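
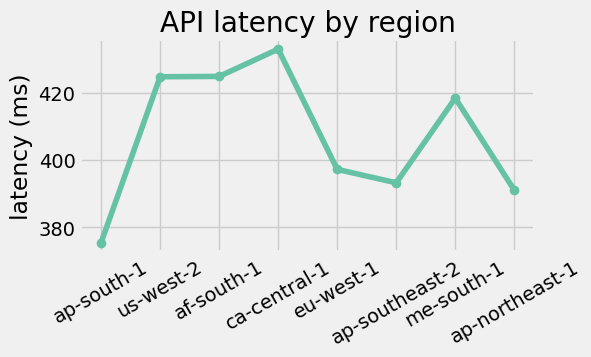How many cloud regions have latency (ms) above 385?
Above 385: us-west-2, af-south-1, ca-central-1, eu-west-1, ap-southeast-2, me-south-1, ap-northeast-1.

7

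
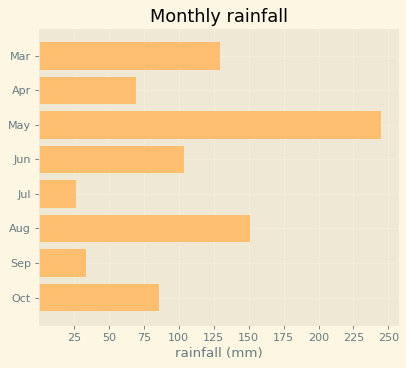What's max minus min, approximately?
Max May ≈ 250, min Jul ≈ 25; range ≈ 225.

≈ 225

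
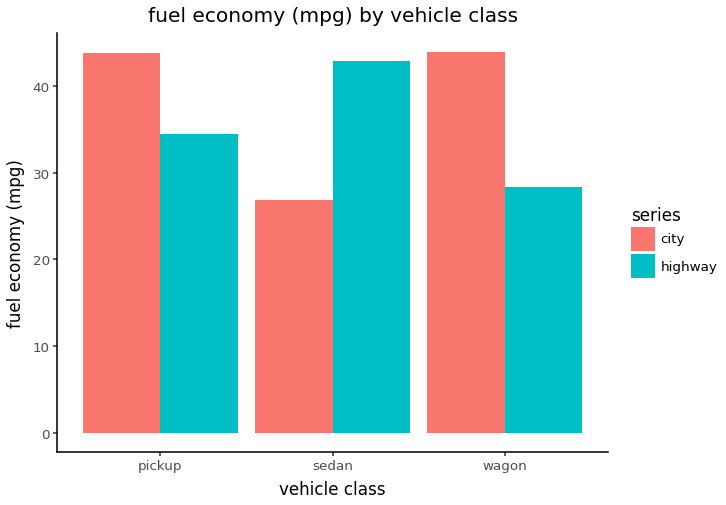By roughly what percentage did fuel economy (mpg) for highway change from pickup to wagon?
≈ -14.3%

pickup ≈ 35, wagon ≈ 30; (30 − 35) / 35 ≈ -14.3%.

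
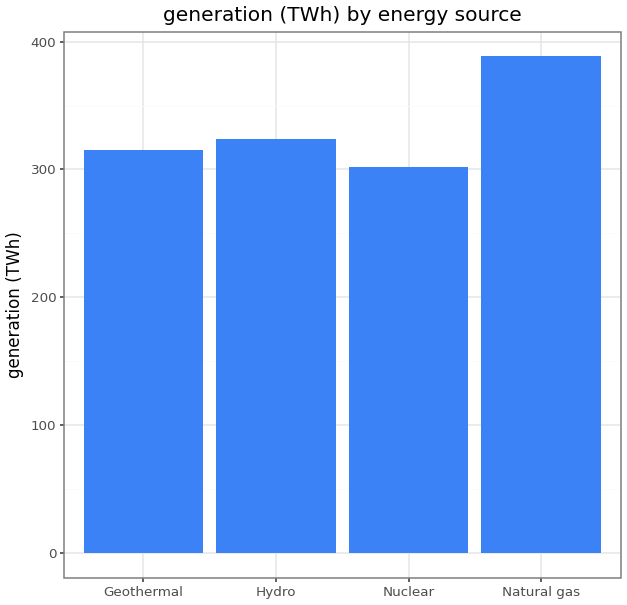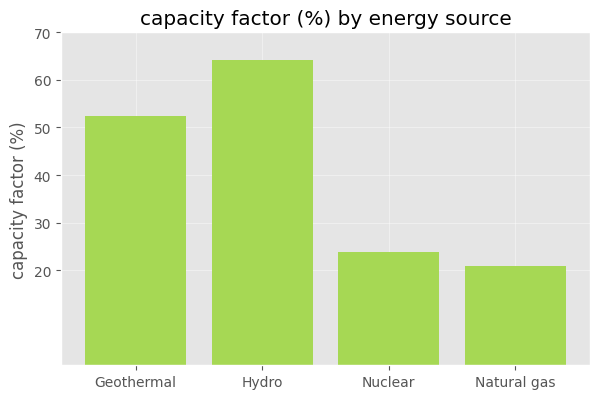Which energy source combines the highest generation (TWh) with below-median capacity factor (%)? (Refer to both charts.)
Chart 2 median capacity factor (%) ≈ 40; below-median energy sources: Nuclear, Natural gas. Among those, Natural gas has the highest generation (TWh) (≈ 400).

Natural gas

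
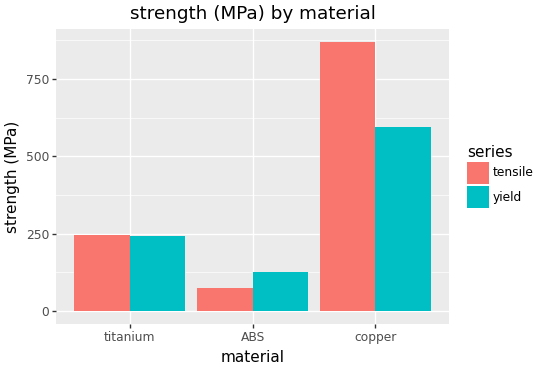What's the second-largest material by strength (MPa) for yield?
Top 3 for yield: copper ≈ 600, titanium ≈ 200, ABS ≈ 100.

titanium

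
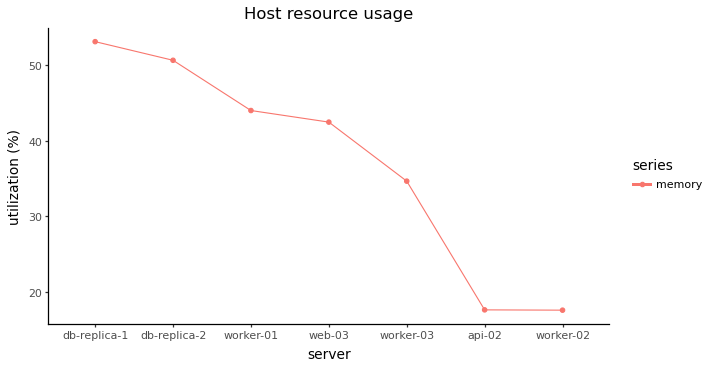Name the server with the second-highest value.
Top 3: db-replica-1 ≈ 55, db-replica-2 ≈ 50, worker-01 ≈ 45.

db-replica-2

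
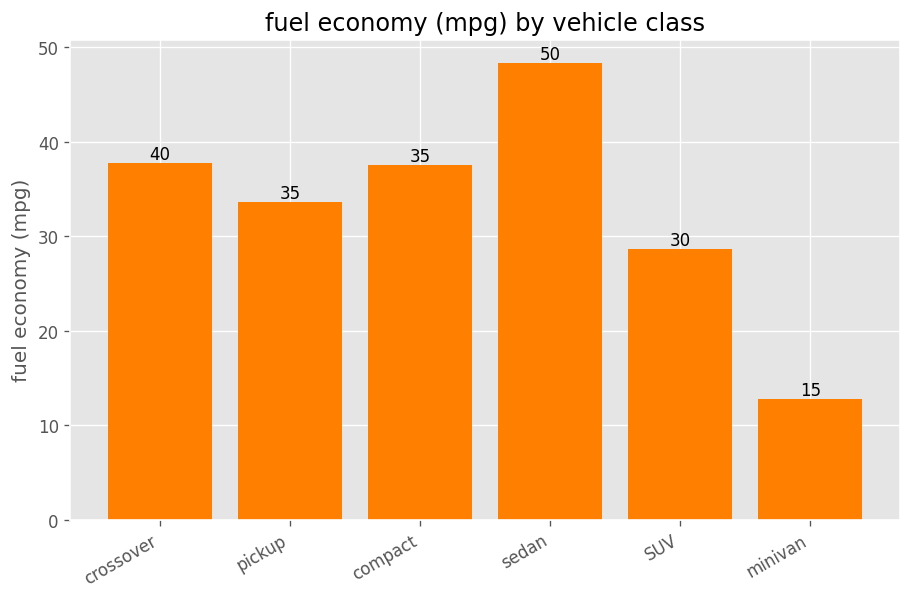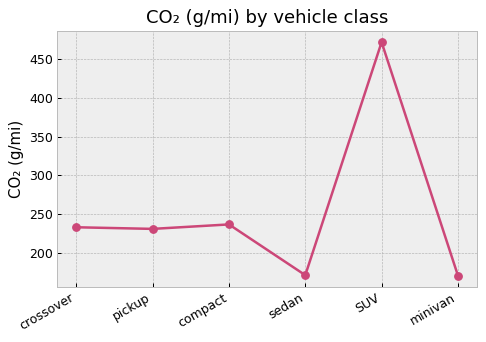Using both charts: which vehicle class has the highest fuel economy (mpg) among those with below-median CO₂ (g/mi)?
Chart 2 median CO₂ (g/mi) ≈ 250; below-median vehicle classes: pickup, sedan, minivan. Among those, sedan has the highest fuel economy (mpg) (≈ 50).

sedan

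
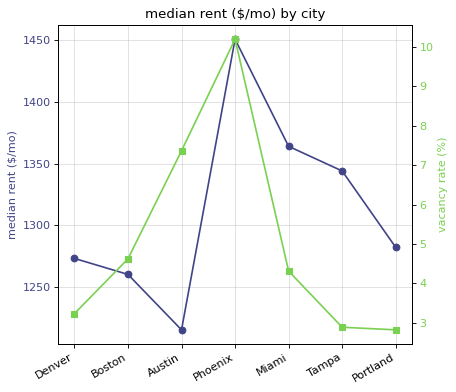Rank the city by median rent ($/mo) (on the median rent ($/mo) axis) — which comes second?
Miami

Top 3 (on the median rent ($/mo) axis): Phoenix ≈ 1460, Miami ≈ 1360, Tampa ≈ 1340.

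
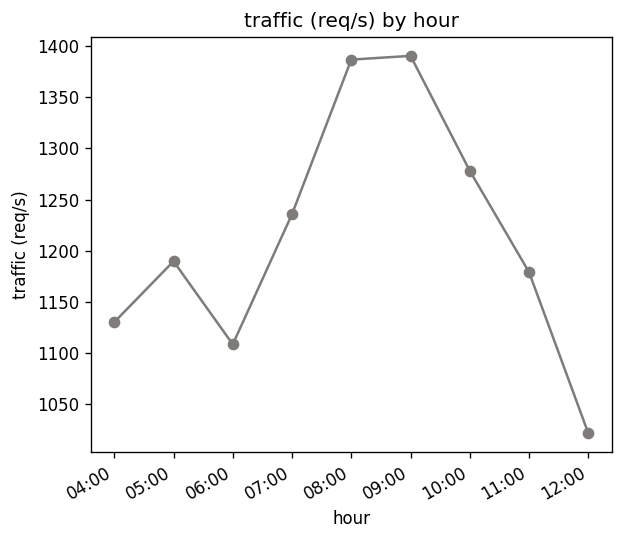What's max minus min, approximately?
≈ 400

Max 09:00 ≈ 1400, min 12:00 ≈ 1000; range ≈ 400.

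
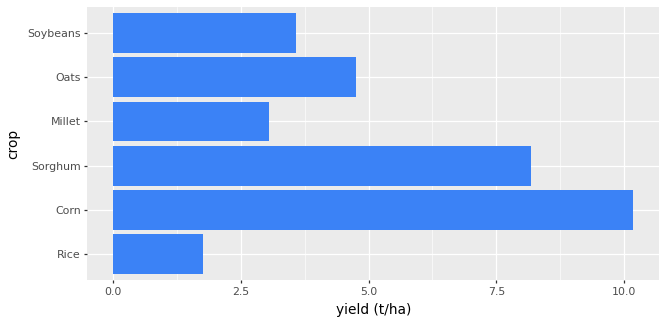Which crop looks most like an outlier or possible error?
Corn ≈ 10; the rest sit between ≈ 2 and ≈ 8.

Corn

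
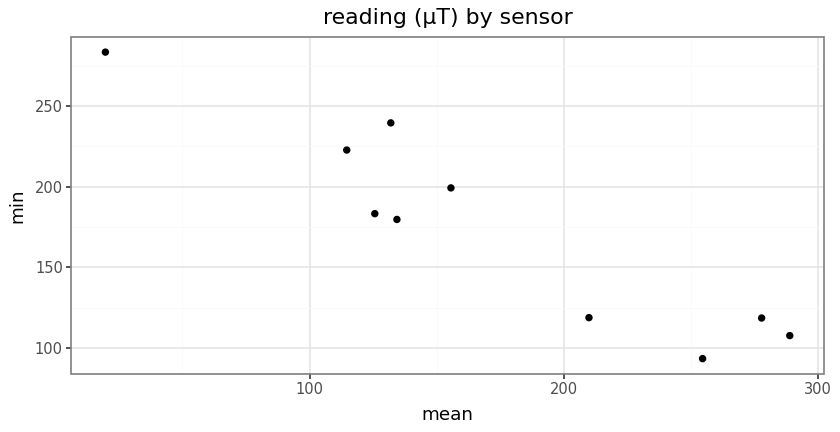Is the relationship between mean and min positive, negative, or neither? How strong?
Points are negatively correlated; strong (|r| ≈ 0.9).

negative, strong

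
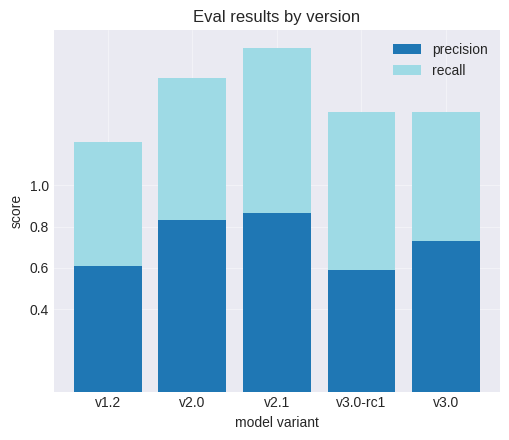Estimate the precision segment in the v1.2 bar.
precision top ≈ 0.6, bottom ≈ 0.0; segment ≈ 0.6.

≈ 0.6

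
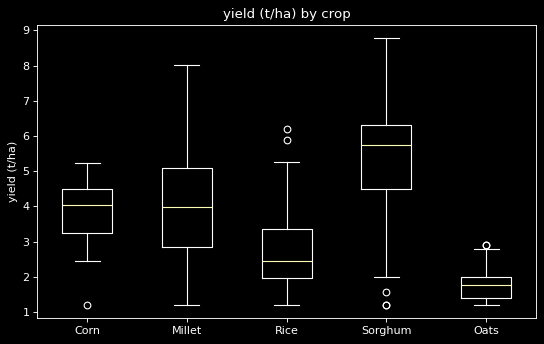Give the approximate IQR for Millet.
≈ 2.0

Q3 ≈ 5.0, Q1 ≈ 3.0; IQR ≈ 2.0.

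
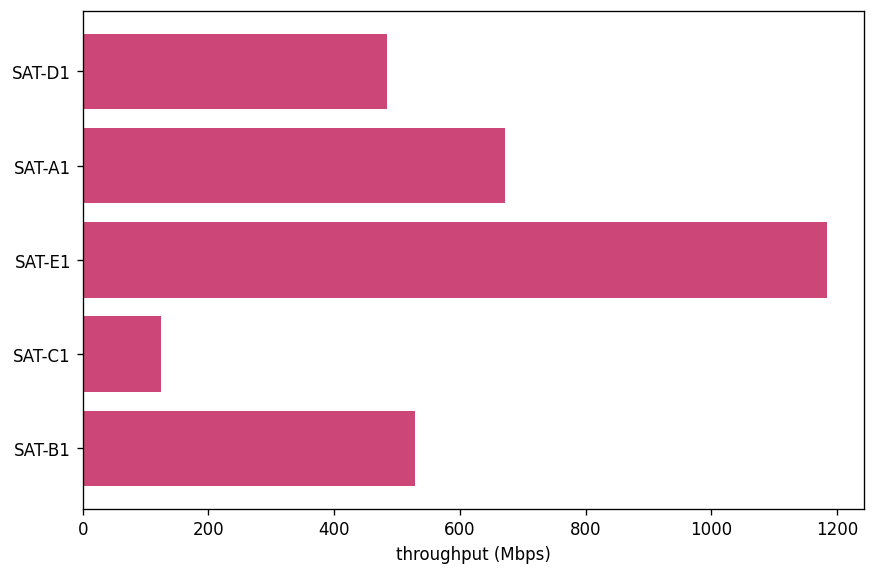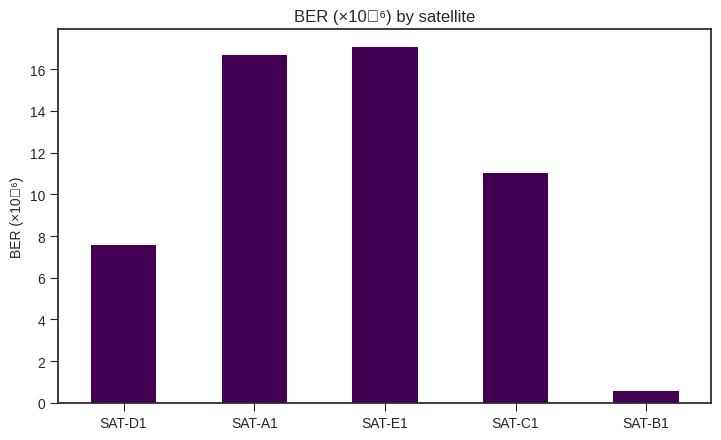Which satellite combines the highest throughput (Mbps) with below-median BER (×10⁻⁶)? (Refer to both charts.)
Chart 2 median BER (×10⁻⁶) ≈ 12; below-median satellites: SAT-D1, SAT-B1. Among those, SAT-B1 has the highest throughput (Mbps) (≈ 600).

SAT-B1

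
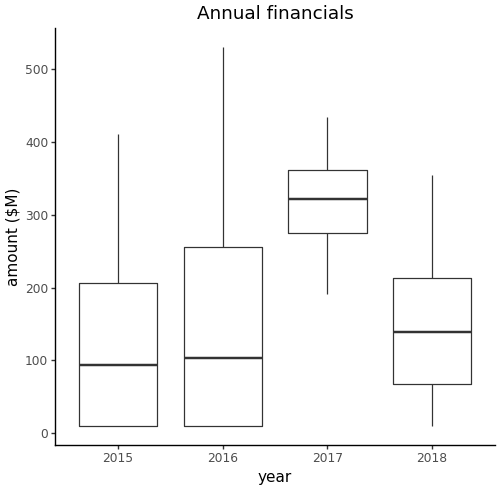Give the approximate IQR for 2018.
≈ 160

Q3 ≈ 220, Q1 ≈ 60; IQR ≈ 160.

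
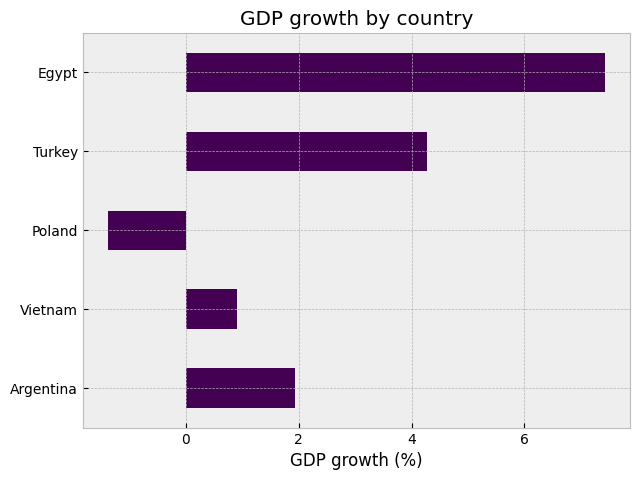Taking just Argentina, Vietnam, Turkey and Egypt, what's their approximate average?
≈ 4

(2 + 1 + 4 + 7) / 4 ≈ 4.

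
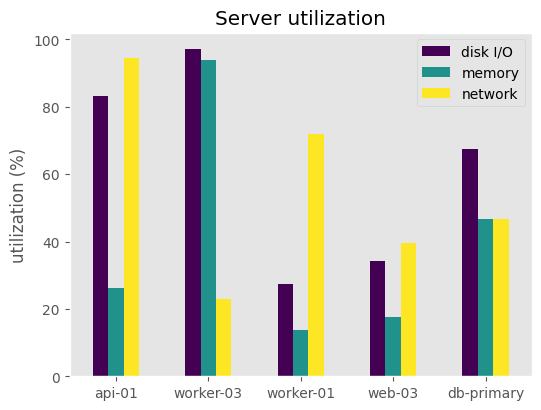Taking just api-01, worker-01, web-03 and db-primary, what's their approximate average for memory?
≈ 28

(30 + 10 + 20 + 50) / 4 ≈ 28.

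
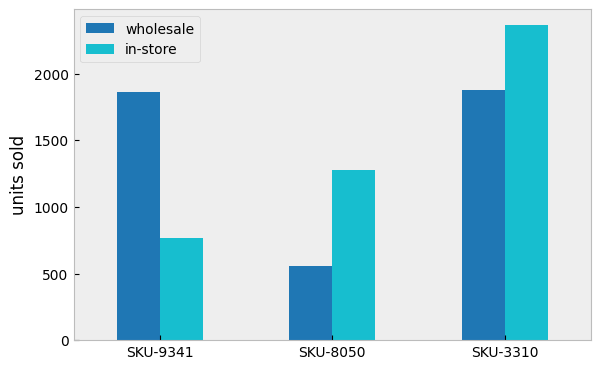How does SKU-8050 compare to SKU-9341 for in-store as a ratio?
SKU-8050 ≈ 1200, SKU-9341 ≈ 800; 1200/800 ≈ 1.5.

≈ 1.5×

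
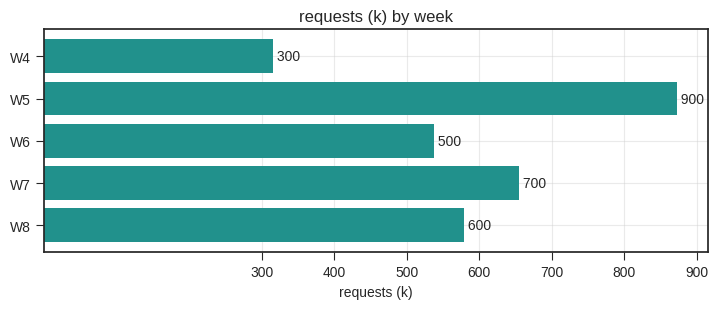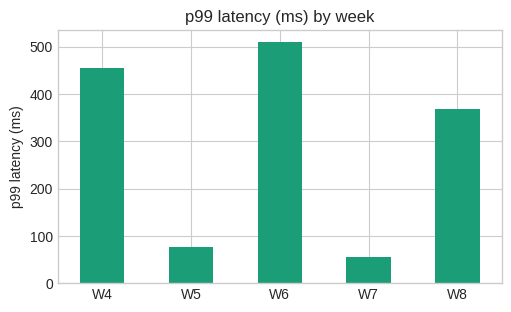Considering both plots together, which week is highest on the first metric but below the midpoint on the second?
W5

Chart 2 median p99 latency (ms) ≈ 350; below-median weeks: W5, W7. Among those, W5 has the highest requests (k) (≈ 900).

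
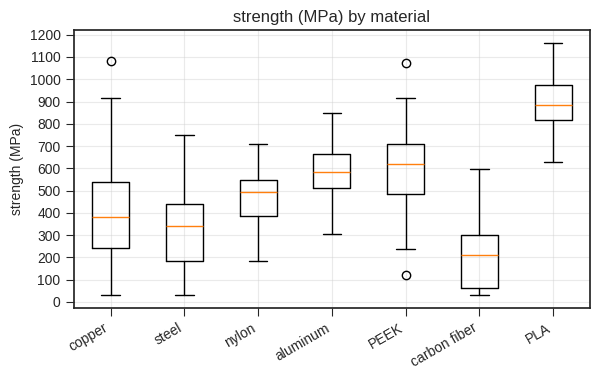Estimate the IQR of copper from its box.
Q3 ≈ 500, Q1 ≈ 200; IQR ≈ 300.

≈ 300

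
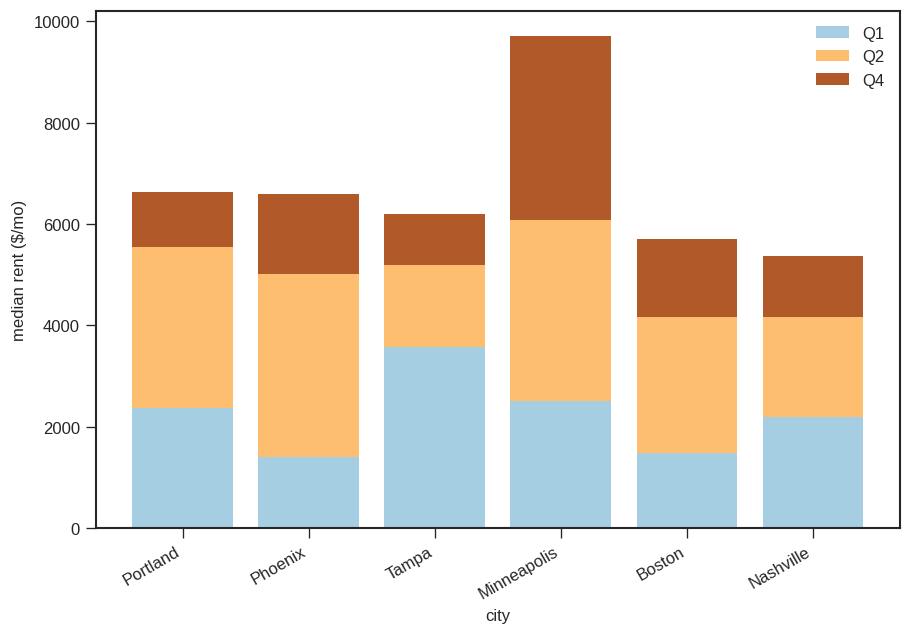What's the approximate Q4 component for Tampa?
Q4 top ≈ 6000, bottom ≈ 5000; segment ≈ 1000.

≈ 1000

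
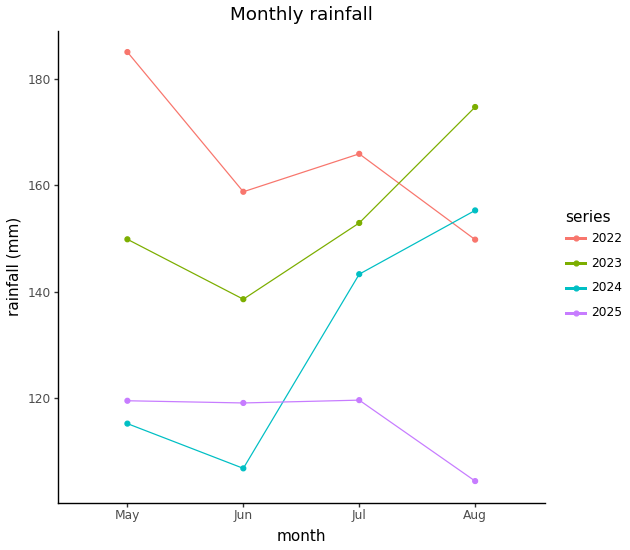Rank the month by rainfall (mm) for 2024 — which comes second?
Top 3 for 2024: Aug ≈ 160, Jul ≈ 140, May ≈ 120.

Jul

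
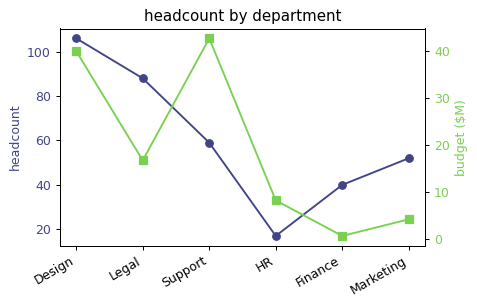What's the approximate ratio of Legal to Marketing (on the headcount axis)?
≈ 1.8×

Legal ≈ 90, Marketing ≈ 50; 90/50 ≈ 1.8.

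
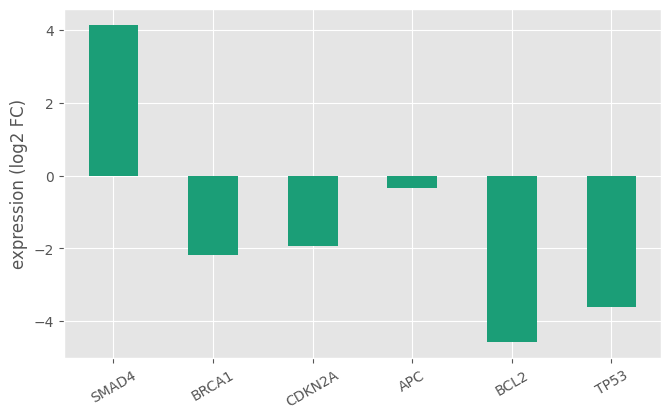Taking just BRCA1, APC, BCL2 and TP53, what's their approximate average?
(-2 + 0 + -5 + -4) / 4 ≈ -3.

≈ -3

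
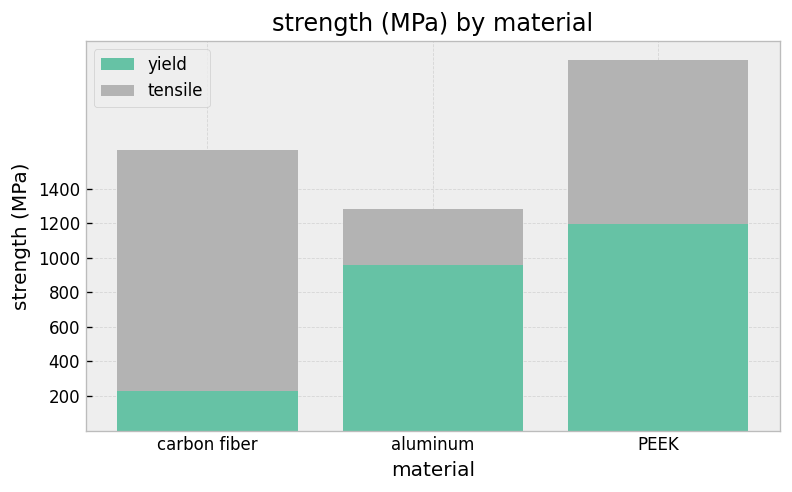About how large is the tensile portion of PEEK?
≈ 1000

tensile top ≈ 2200, bottom ≈ 1200; segment ≈ 1000.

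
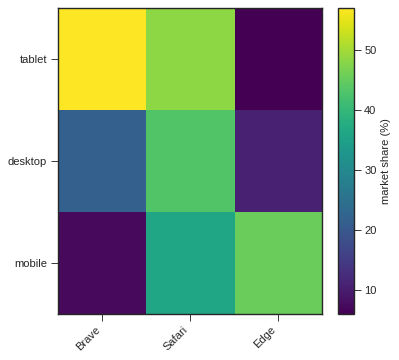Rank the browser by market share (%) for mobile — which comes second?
Top 3 for mobile: Edge ≈ 45, Safari ≈ 35, Brave ≈ 5.

Safari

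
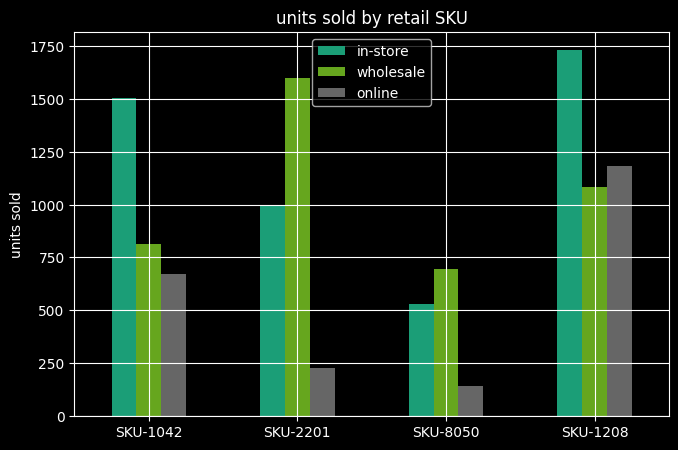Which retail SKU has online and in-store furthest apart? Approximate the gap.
SKU-1042, ≈ 1000

SKU-1042: online ≈ 600, in-store ≈ 1600 → gap ≈ 1000. Next-largest (SKU-2201) is only ≈ 800.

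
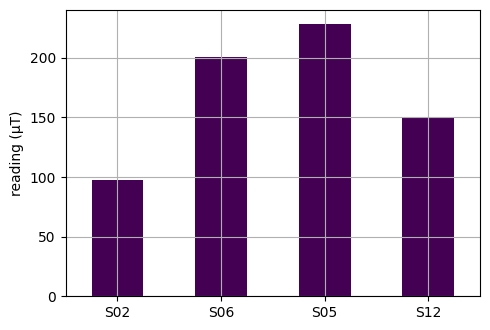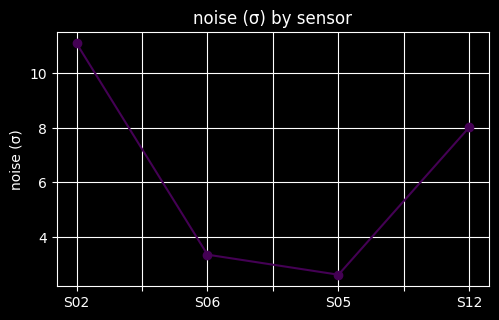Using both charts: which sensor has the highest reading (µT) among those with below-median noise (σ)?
S05

Chart 2 median noise (σ) ≈ 6; below-median sensors: S06, S05. Among those, S05 has the highest reading (µT) (≈ 225).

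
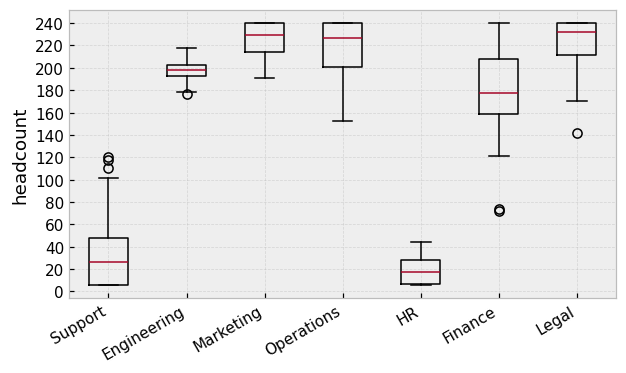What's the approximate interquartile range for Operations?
Q3 ≈ 240, Q1 ≈ 200; IQR ≈ 40.

≈ 40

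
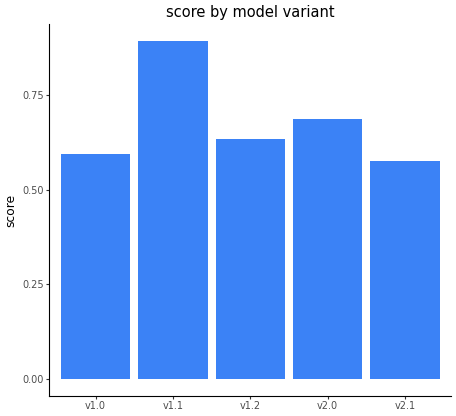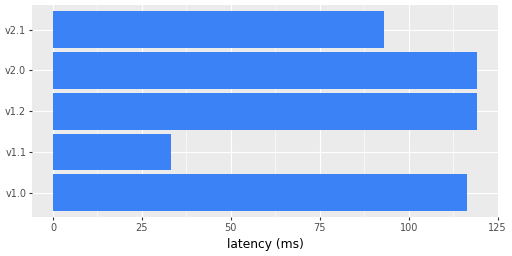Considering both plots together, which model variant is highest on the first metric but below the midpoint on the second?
v1.1

Chart 2 median latency (ms) ≈ 120; below-median model variants: v1.1, v2.1. Among those, v1.1 has the highest score (≈ 0.9).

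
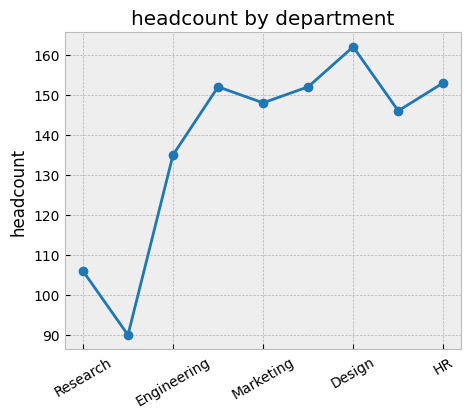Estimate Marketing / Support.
≈ 1.67×

Marketing ≈ 150, Support ≈ 90; 150/90 ≈ 1.67.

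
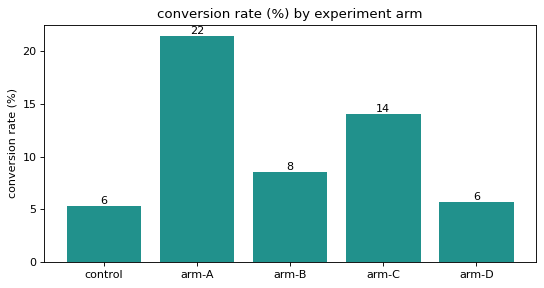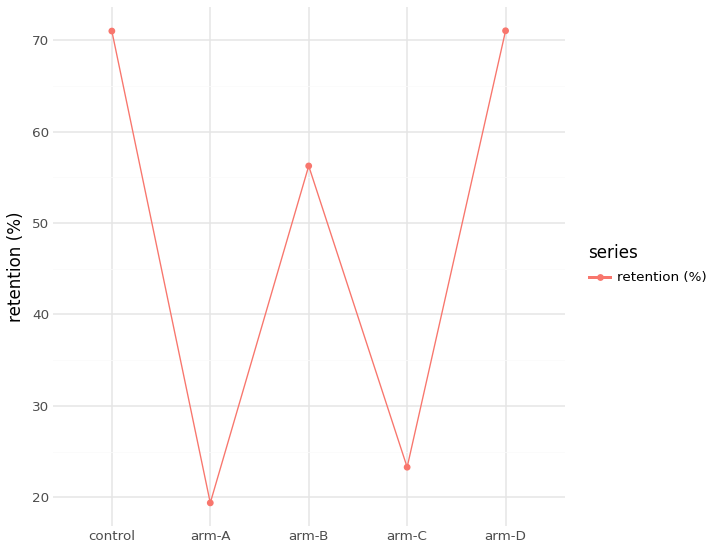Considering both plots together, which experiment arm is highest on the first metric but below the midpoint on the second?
Chart 2 median retention (%) ≈ 60; below-median experiment arms: arm-A, arm-C. Among those, arm-A has the highest conversion rate (%) (≈ 22).

arm-A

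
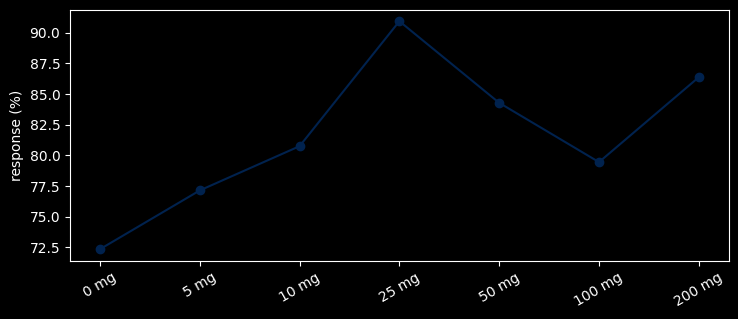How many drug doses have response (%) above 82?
3

Above 82: 25 mg, 50 mg, 200 mg.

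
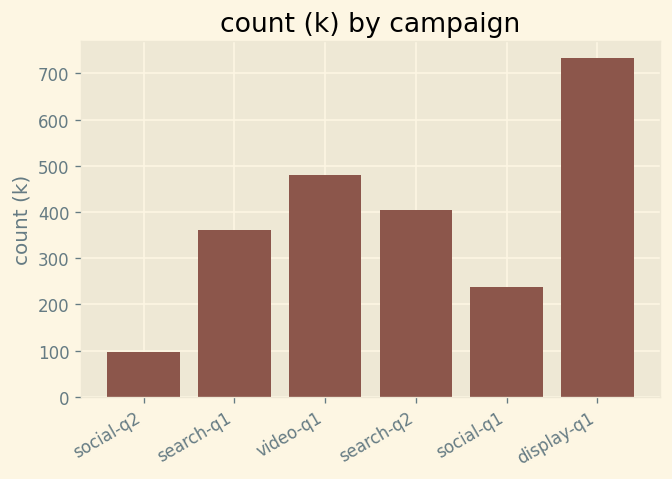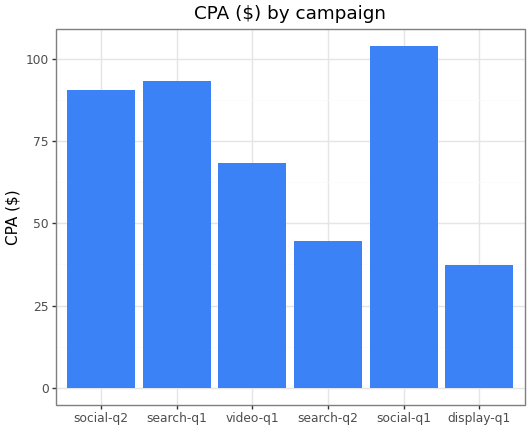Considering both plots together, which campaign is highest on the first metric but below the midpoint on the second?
display-q1

Chart 2 median CPA ($) ≈ 80; below-median campaigns: video-q1, search-q2, display-q1. Among those, display-q1 has the highest count (k) (≈ 700).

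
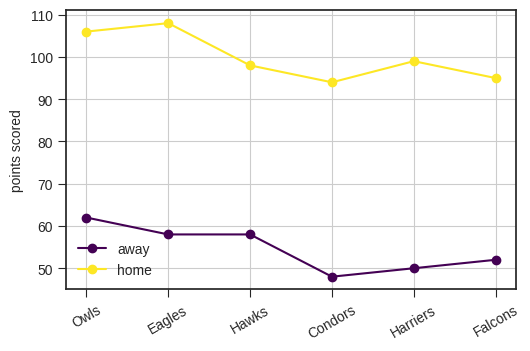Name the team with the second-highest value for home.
Owls

Top 3 for home: Eagles ≈ 110, Owls ≈ 105, Harriers ≈ 100.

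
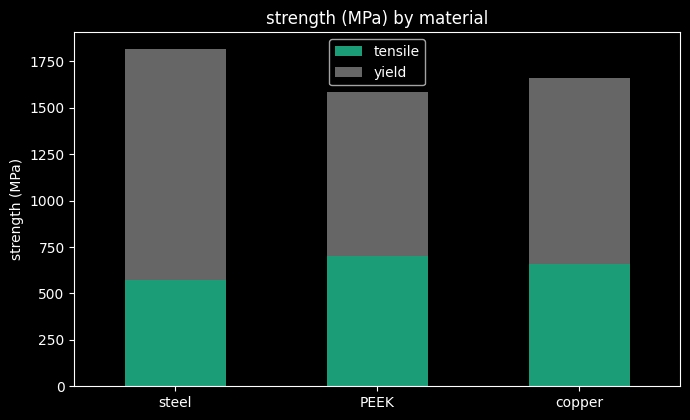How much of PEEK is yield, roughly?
yield top ≈ 1600, bottom ≈ 800; segment ≈ 800.

≈ 800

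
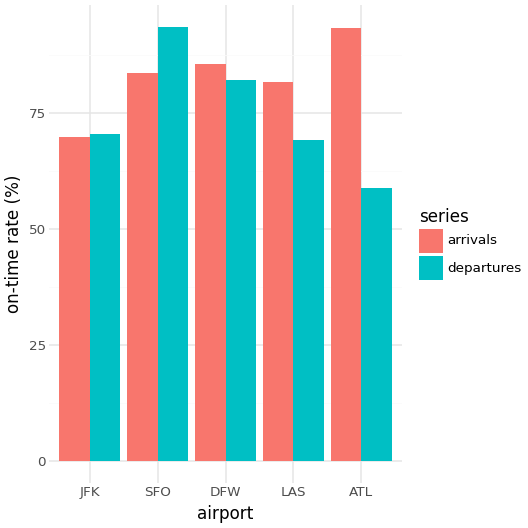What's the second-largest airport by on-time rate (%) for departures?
Top 3 for departures: SFO ≈ 90, DFW ≈ 80, JFK ≈ 70.

DFW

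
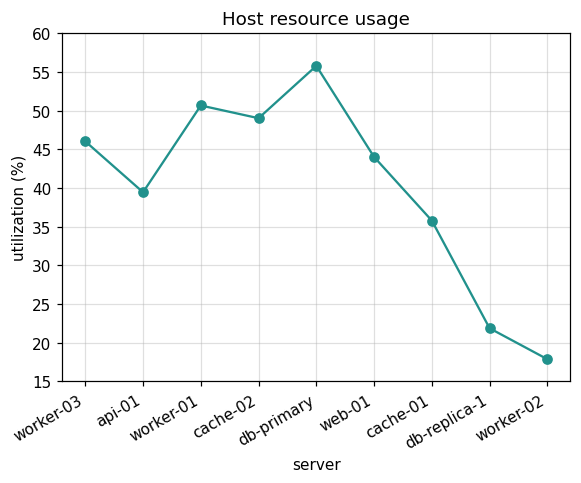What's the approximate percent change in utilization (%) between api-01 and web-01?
≈ +12.5%

api-01 ≈ 40, web-01 ≈ 45; (45 − 40) / 40 ≈ +12.5%.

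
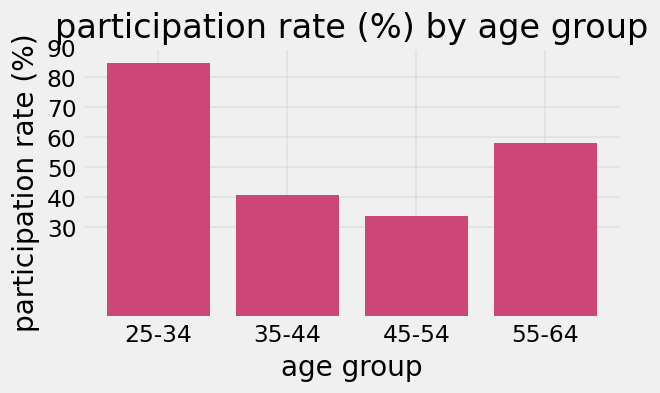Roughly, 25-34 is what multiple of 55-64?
25-34 ≈ 80, 55-64 ≈ 60; 80/60 ≈ 1.33.

≈ 1.33×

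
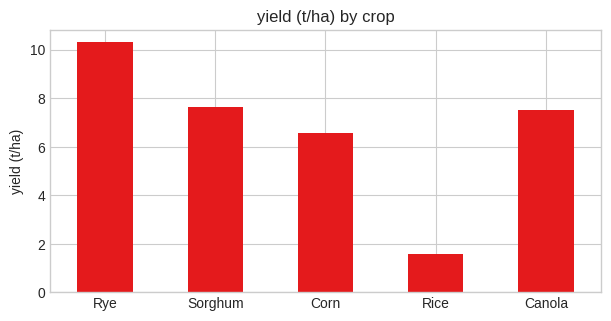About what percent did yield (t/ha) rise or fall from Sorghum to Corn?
Sorghum ≈ 8, Corn ≈ 7; (7 − 8) / 8 ≈ -12.5%.

≈ -12.5%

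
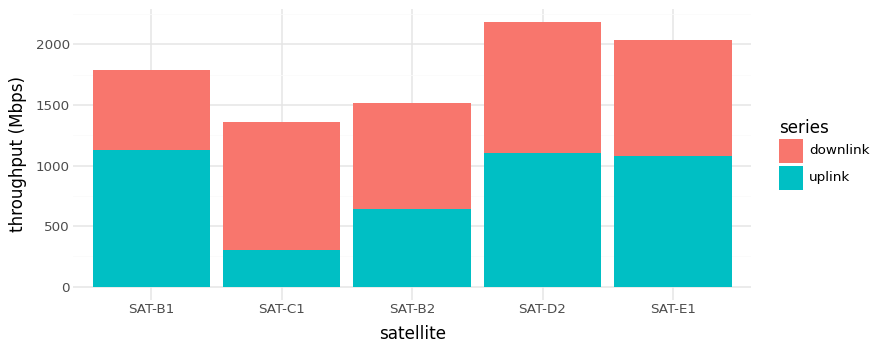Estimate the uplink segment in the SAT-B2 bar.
uplink top ≈ 600, bottom ≈ 0; segment ≈ 600.

≈ 600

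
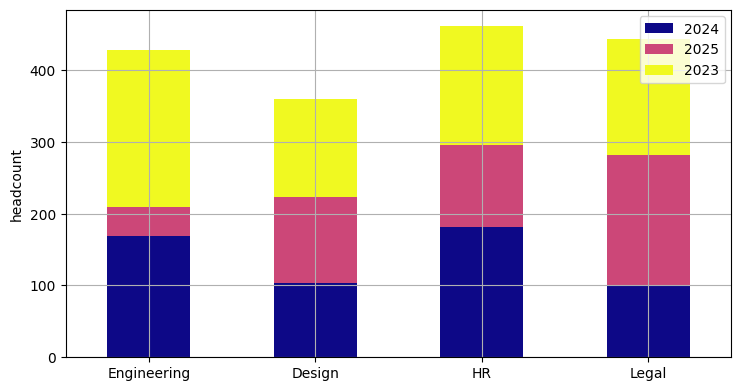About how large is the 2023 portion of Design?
2023 top ≈ 350, bottom ≈ 200; segment ≈ 150.

≈ 150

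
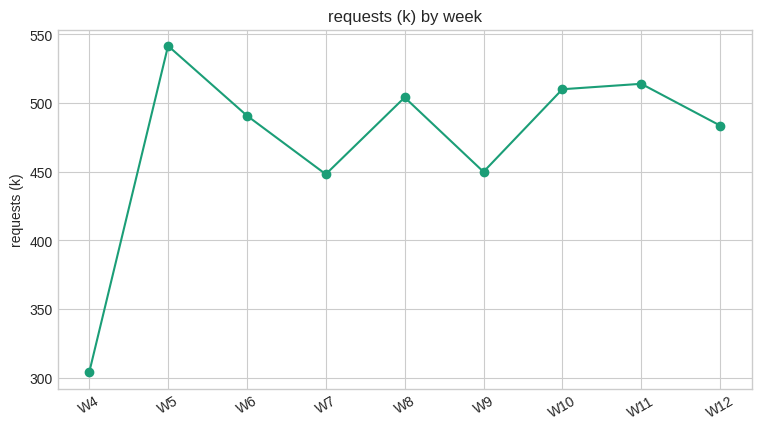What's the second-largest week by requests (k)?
W11

Top 3: W5 ≈ 540, W11 ≈ 520, W10 ≈ 500.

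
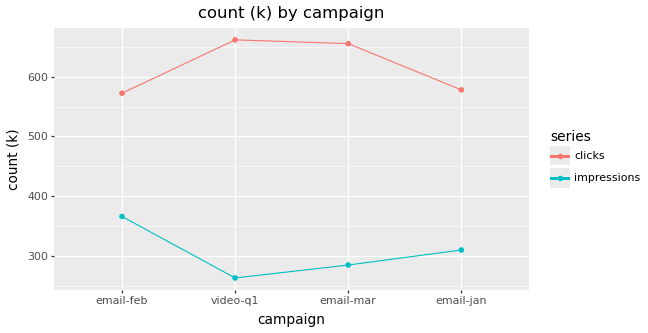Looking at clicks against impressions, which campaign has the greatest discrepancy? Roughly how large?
video-q1: clicks ≈ 650, impressions ≈ 250 → gap ≈ 400. Next-largest (email-mar) is only ≈ 350.

video-q1, ≈ 400 k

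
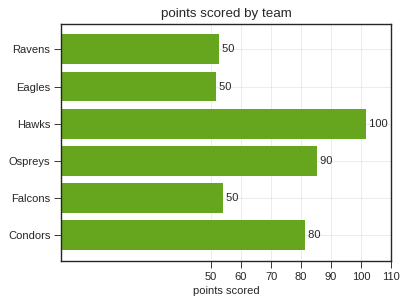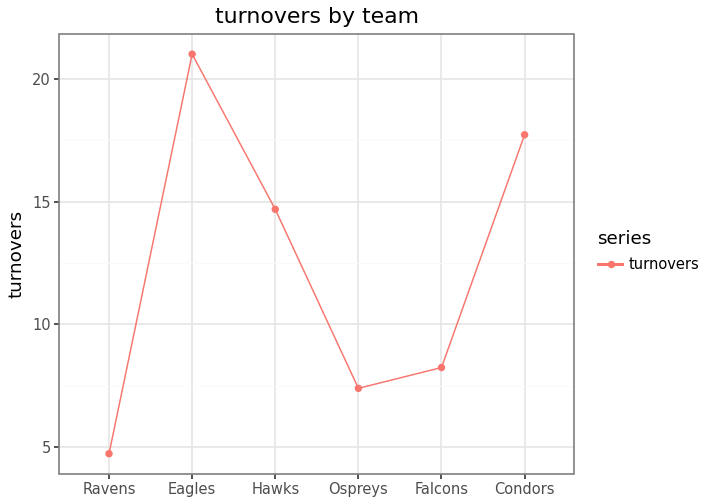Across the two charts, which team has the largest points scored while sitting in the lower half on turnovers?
Ospreys

Chart 2 median turnovers ≈ 12; below-median teams: Ravens, Ospreys, Falcons. Among those, Ospreys has the highest points scored (≈ 90).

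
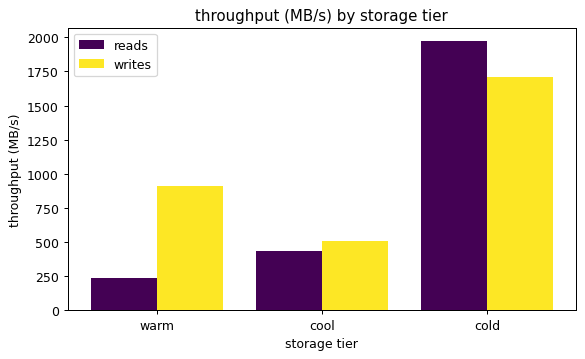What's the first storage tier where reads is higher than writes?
cold

cool: reads ≈ 400 vs writes ≈ 600 (not yet); cold: reads ≈ 2000 vs writes ≈ 1800 (first crossover).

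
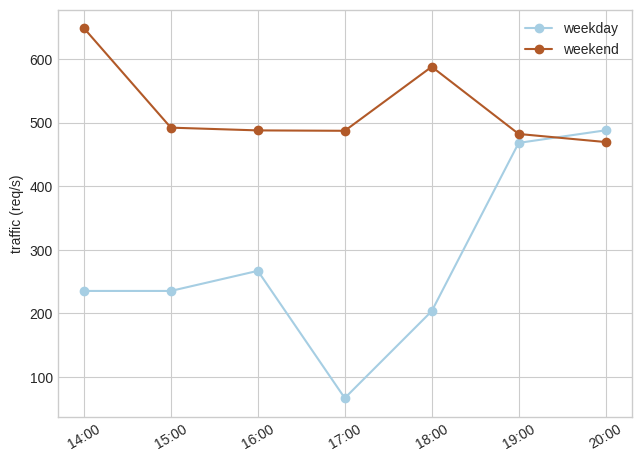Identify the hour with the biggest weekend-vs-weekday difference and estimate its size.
17:00: weekend ≈ 500, weekday ≈ 50 → gap ≈ 450. Next-largest (14:00) is only ≈ 400.

17:00, ≈ 450 req/s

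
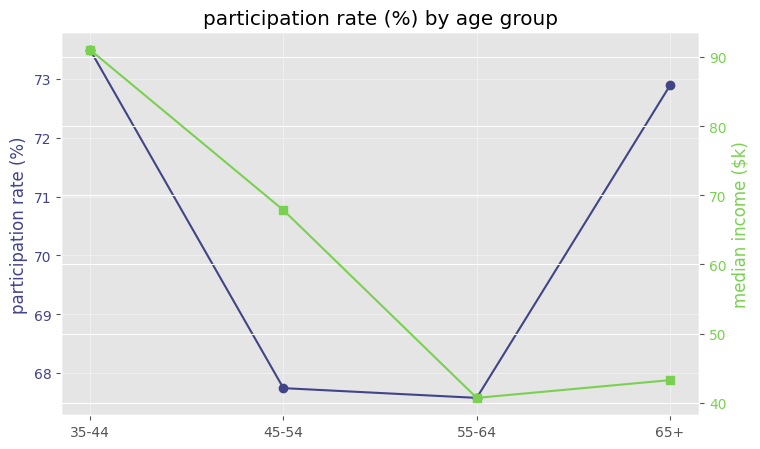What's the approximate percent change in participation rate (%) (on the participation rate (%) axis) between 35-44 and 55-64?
35-44 ≈ 73.5, 55-64 ≈ 67.5; (67.5 − 73.5) / 73.5 ≈ -8.2%.

≈ -8.2%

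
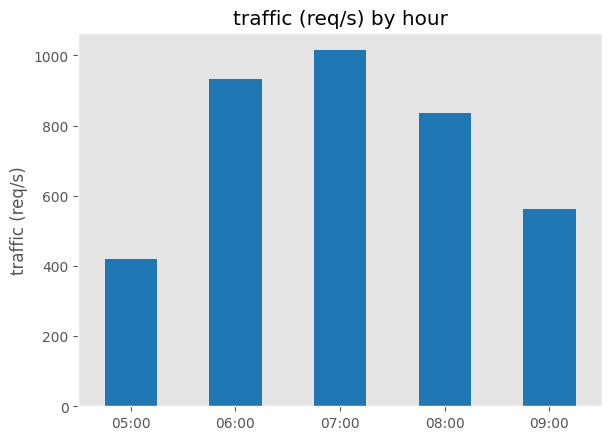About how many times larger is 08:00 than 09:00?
≈ 1.33×

08:00 ≈ 800, 09:00 ≈ 600; 800/600 ≈ 1.33.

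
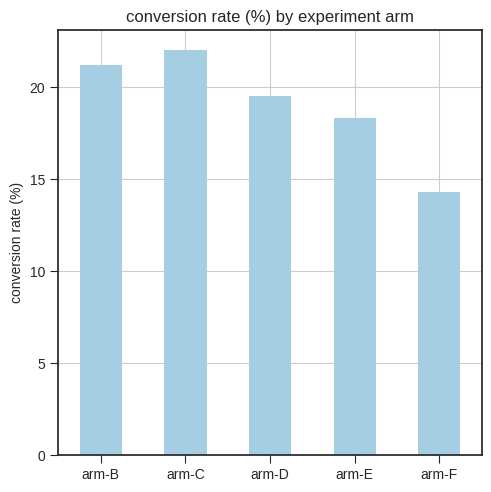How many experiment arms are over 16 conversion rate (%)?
Above 16: arm-B, arm-C, arm-D, arm-E.

4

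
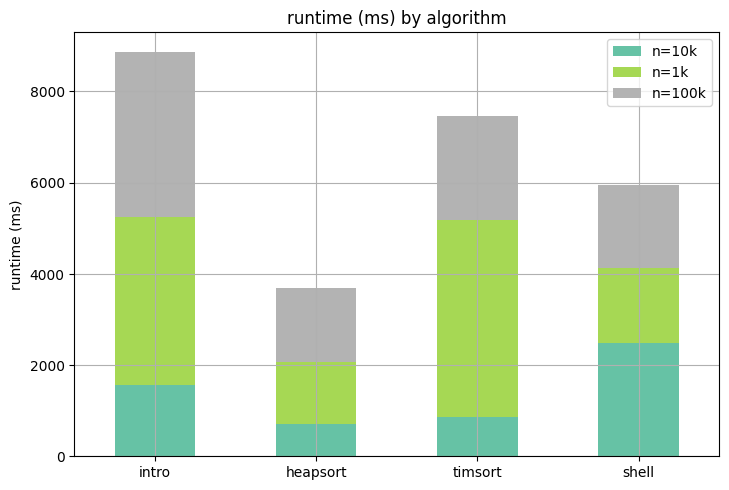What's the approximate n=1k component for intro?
≈ 3000

n=1k top ≈ 5000, bottom ≈ 2000; segment ≈ 3000.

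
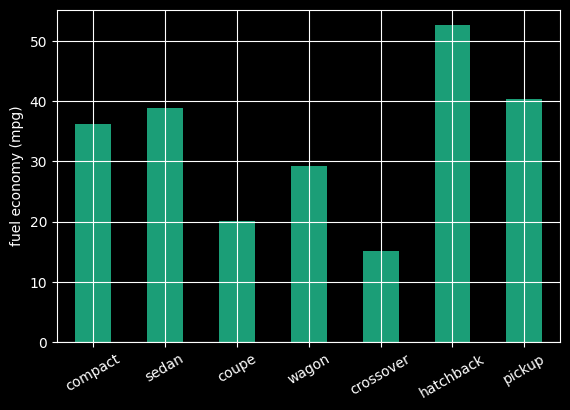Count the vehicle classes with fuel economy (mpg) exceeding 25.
5

Above 25: compact, sedan, wagon, hatchback, pickup.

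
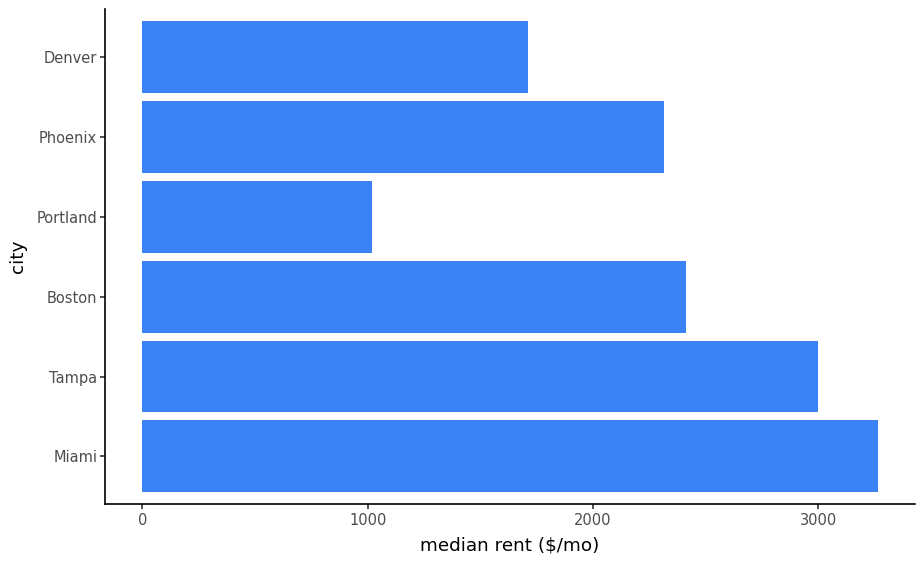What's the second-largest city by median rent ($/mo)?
Tampa

Top 3: Miami ≈ 3500, Tampa ≈ 3000, Boston ≈ 2500.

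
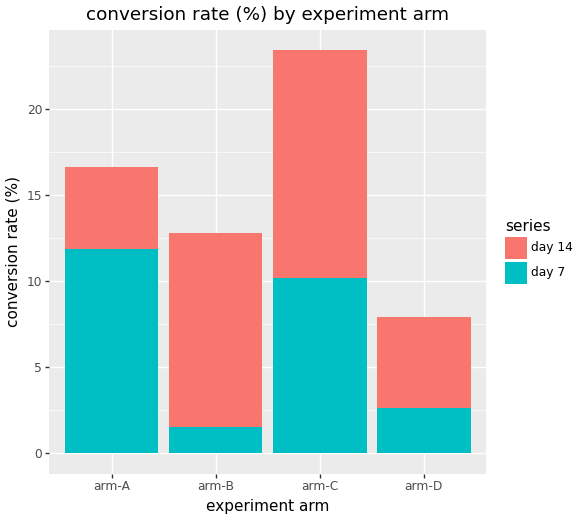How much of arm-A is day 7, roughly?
day 7 top ≈ 12, bottom ≈ 0; segment ≈ 12.

≈ 12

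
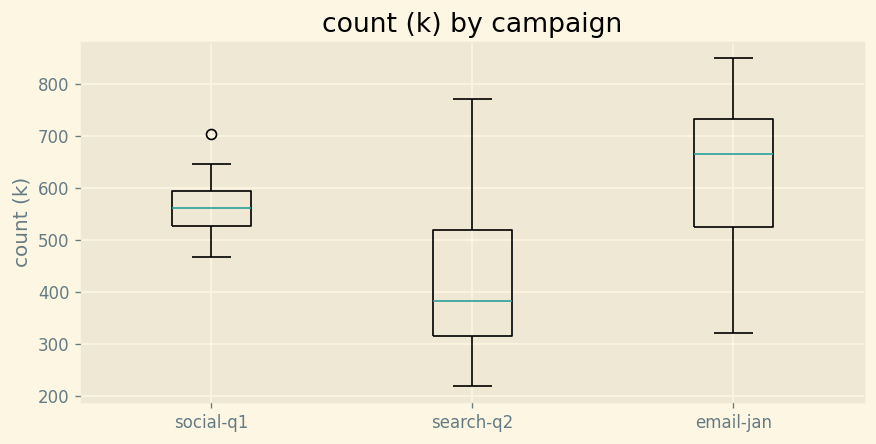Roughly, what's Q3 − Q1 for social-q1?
≈ 75

Q3 ≈ 600, Q1 ≈ 525; IQR ≈ 75.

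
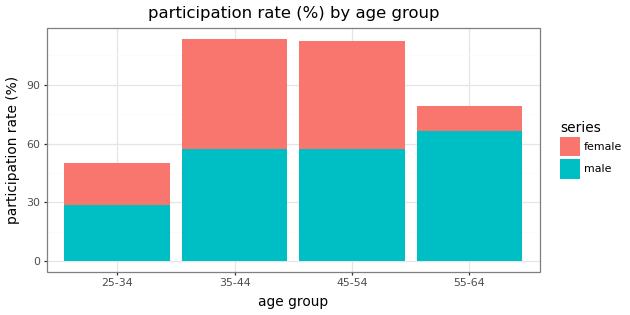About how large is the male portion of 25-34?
male top ≈ 30, bottom ≈ 0; segment ≈ 30.

≈ 30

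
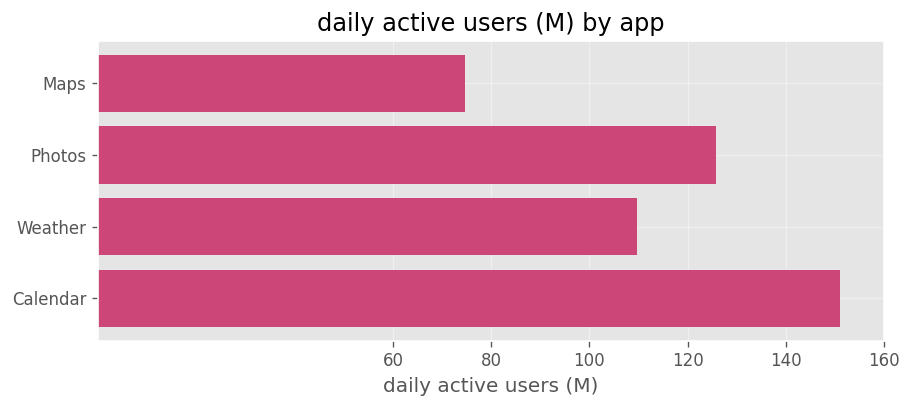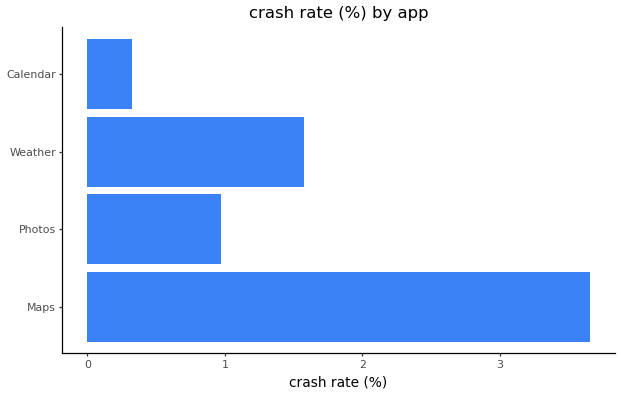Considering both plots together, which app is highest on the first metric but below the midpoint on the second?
Chart 2 median crash rate (%) ≈ 1.5; below-median apps: Photos, Calendar. Among those, Calendar has the highest daily active users (M) (≈ 160).

Calendar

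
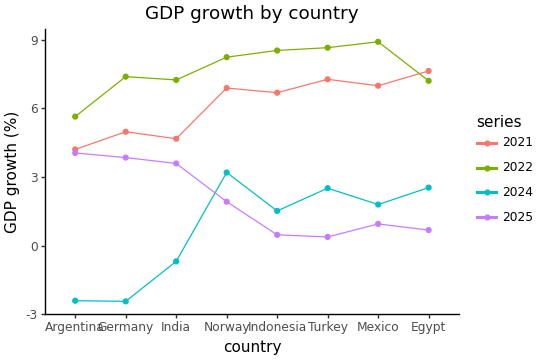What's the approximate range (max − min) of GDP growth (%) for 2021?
Max Egypt ≈ 8, min Argentina ≈ 4; range ≈ 4.

≈ 4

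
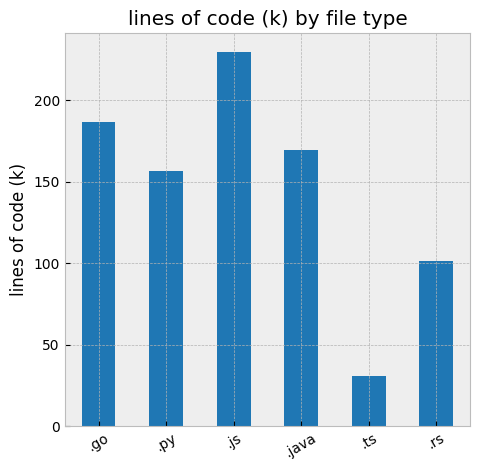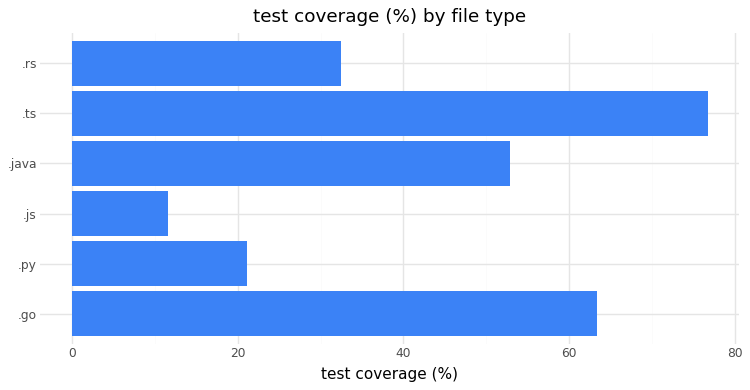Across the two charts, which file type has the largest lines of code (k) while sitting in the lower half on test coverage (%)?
.js

Chart 2 median test coverage (%) ≈ 40; below-median file types: .py, .js, .rs. Among those, .js has the highest lines of code (k) (≈ 225).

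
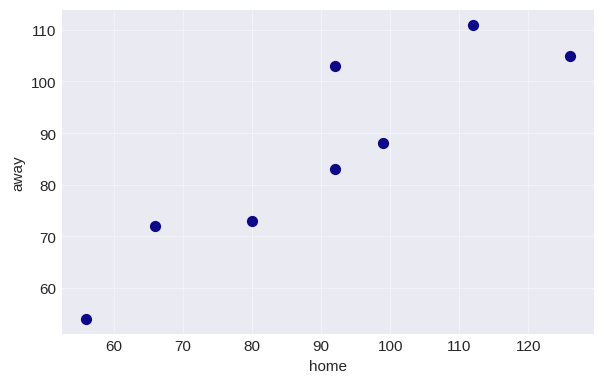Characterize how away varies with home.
positive, strong

Points are positively correlated; strong (|r| ≈ 0.9).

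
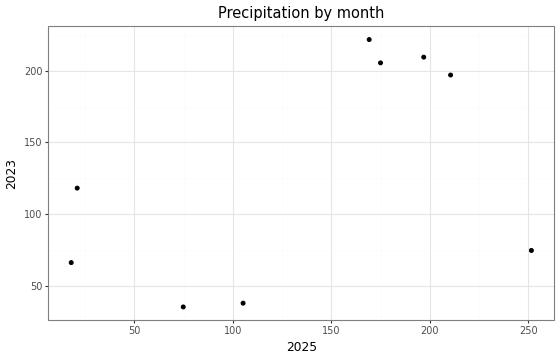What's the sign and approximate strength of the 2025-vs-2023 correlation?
positive, moderate

Points are positively correlated; moderate (|r| ≈ 0.5).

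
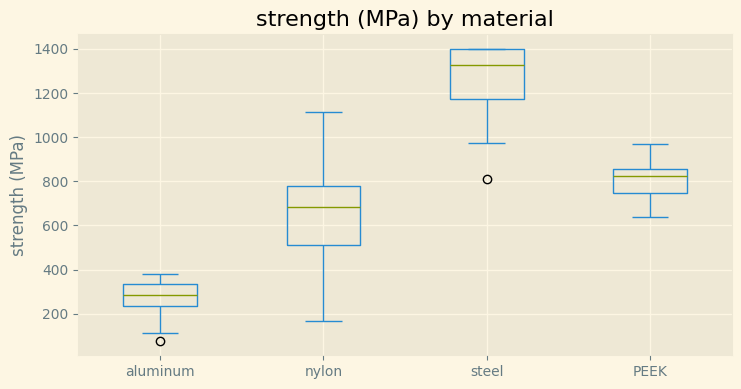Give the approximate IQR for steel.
≈ 200

Q3 ≈ 1400, Q1 ≈ 1200; IQR ≈ 200.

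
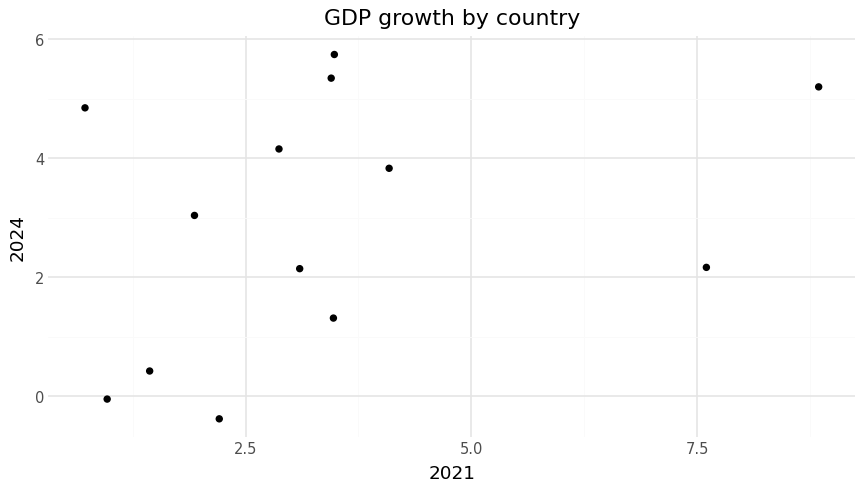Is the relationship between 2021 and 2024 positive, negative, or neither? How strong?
Points are positively correlated; weak (|r| ≈ 0.3).

positive, weak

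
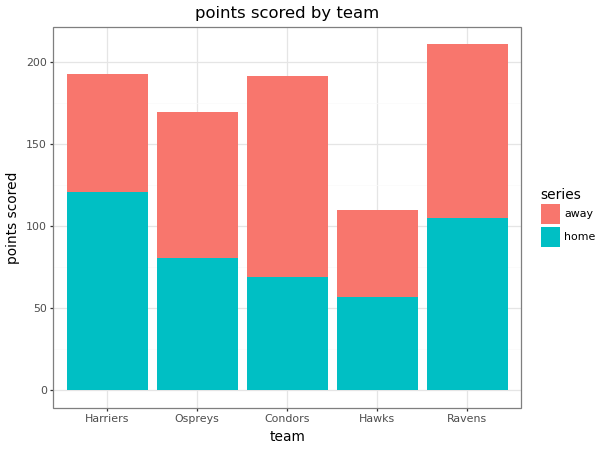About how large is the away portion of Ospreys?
away top ≈ 160, bottom ≈ 80; segment ≈ 80.

≈ 80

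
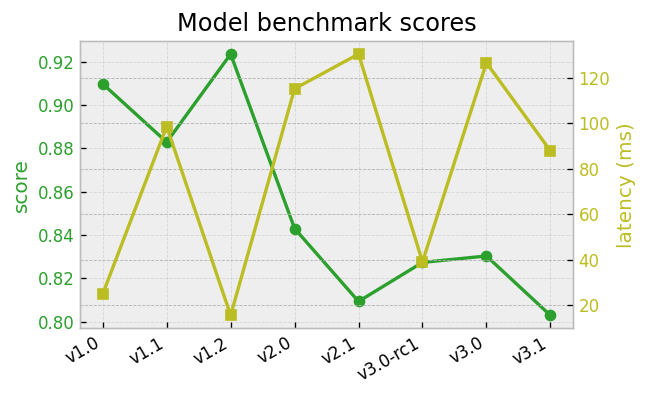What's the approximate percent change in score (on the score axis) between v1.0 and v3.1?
v1.0 ≈ 0.90, v3.1 ≈ 0.80; (0.80 − 0.90) / 0.90 ≈ -11.1%.

≈ -11.1%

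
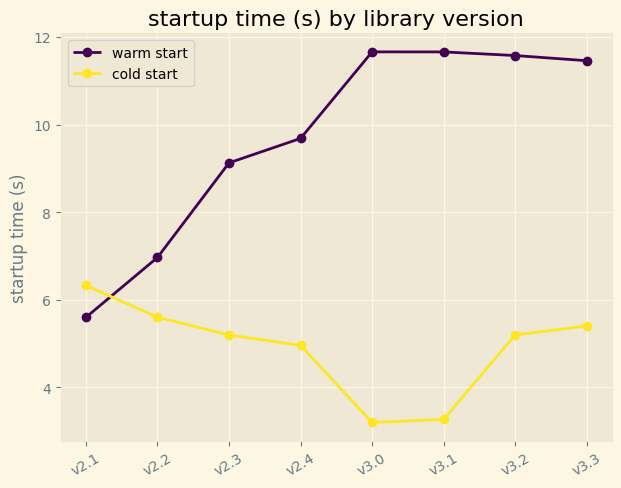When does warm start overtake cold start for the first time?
v2.2

v2.1: warm start ≈ 6 vs cold start ≈ 6 (not yet); v2.2: warm start ≈ 7 vs cold start ≈ 6 (first crossover).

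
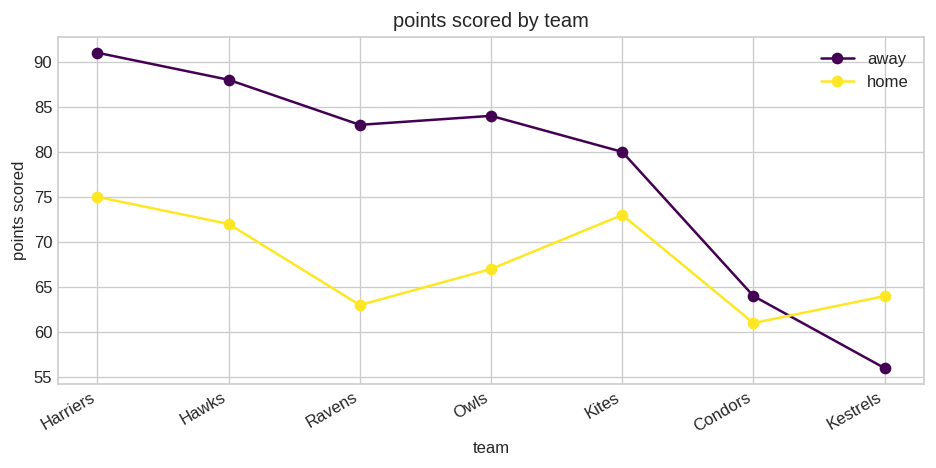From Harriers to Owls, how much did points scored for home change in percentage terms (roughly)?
Harriers ≈ 75, Owls ≈ 65; (65 − 75) / 75 ≈ -13.3%.

≈ -13.3%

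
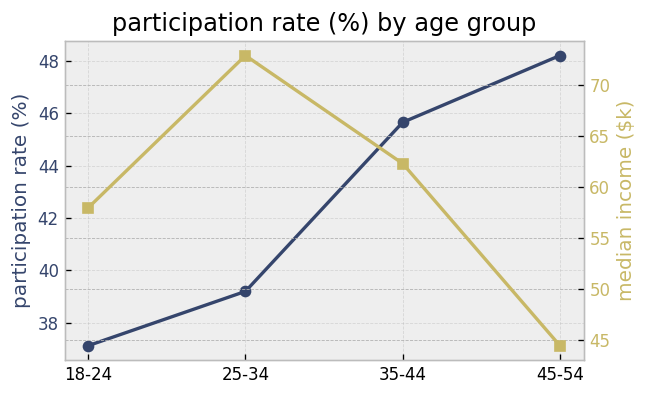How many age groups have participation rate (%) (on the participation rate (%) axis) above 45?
Above 45: 35-44, 45-54.

2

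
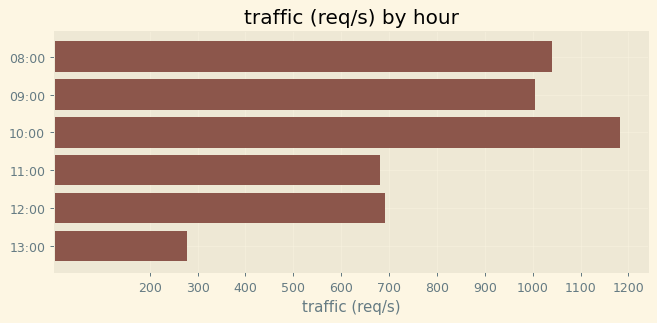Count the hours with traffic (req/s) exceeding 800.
Above 800: 08:00, 09:00, 10:00.

3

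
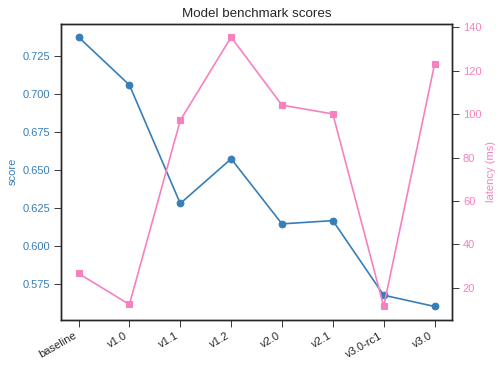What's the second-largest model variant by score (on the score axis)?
v1.0

Top 3 (on the score axis): baseline ≈ 0.74, v1.0 ≈ 0.70, v1.2 ≈ 0.66.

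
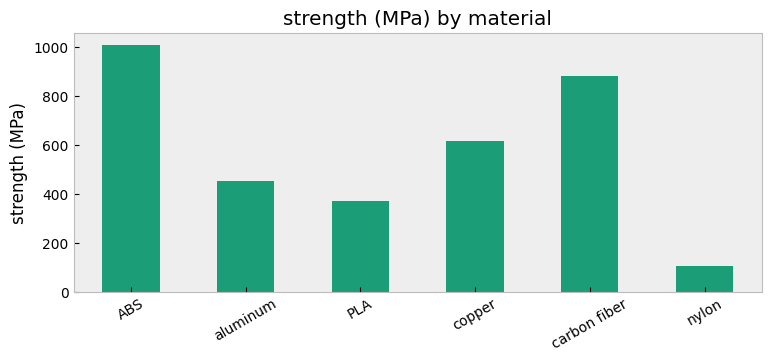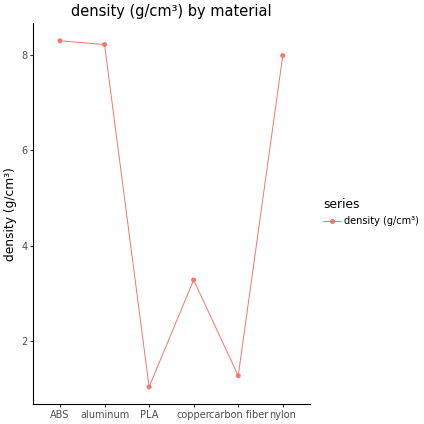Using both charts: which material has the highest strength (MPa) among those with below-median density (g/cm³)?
carbon fiber

Chart 2 median density (g/cm³) ≈ 6; below-median materials: PLA, copper, carbon fiber. Among those, carbon fiber has the highest strength (MPa) (≈ 900).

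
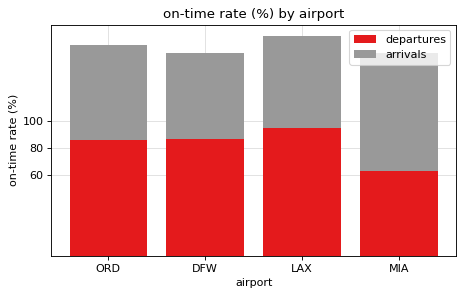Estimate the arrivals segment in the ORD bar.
≈ 80

arrivals top ≈ 160, bottom ≈ 80; segment ≈ 80.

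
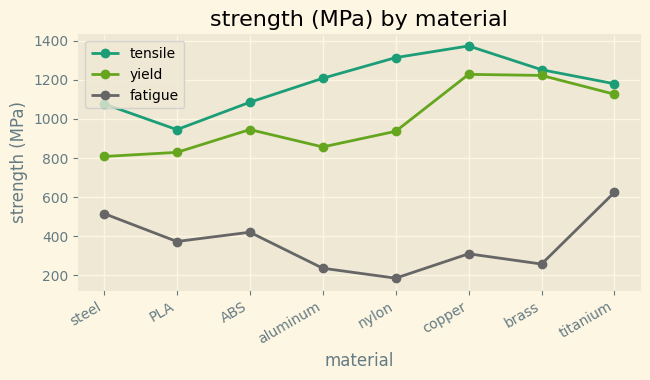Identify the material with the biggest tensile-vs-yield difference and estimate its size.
nylon, ≈ 400 MPa

nylon: tensile ≈ 1300, yield ≈ 900 → gap ≈ 400. Next-largest (aluminum) is only ≈ 300.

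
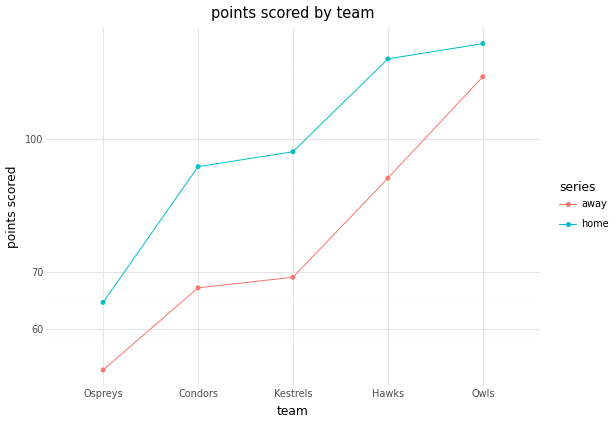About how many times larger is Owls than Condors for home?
≈ 1.44×

Owls ≈ 130, Condors ≈ 90; 130/90 ≈ 1.44.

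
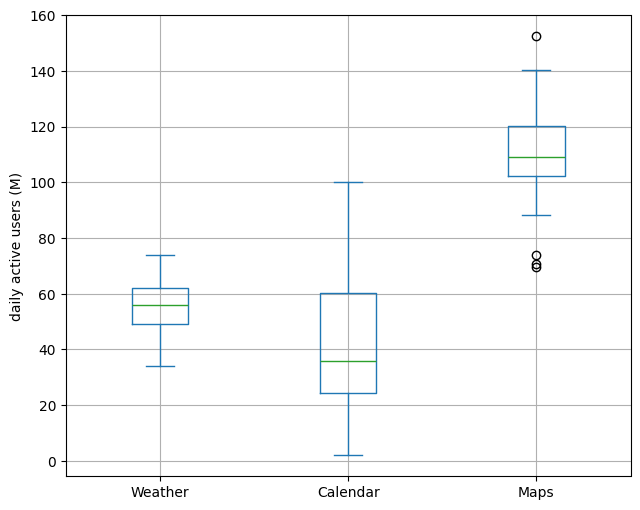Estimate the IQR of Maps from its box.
Q3 ≈ 120, Q1 ≈ 100; IQR ≈ 20.

≈ 20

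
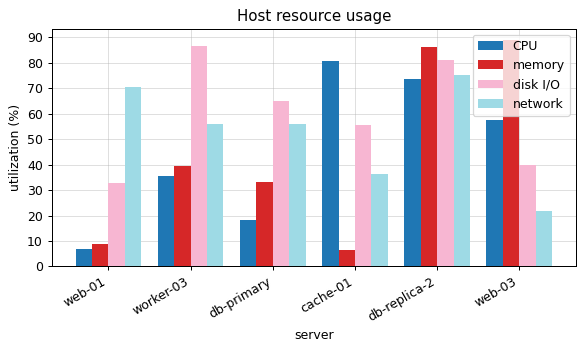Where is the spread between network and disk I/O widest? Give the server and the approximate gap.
web-01: network ≈ 70, disk I/O ≈ 30 → gap ≈ 40. Next-largest (worker-03) is only ≈ 30.

web-01, ≈ 40 %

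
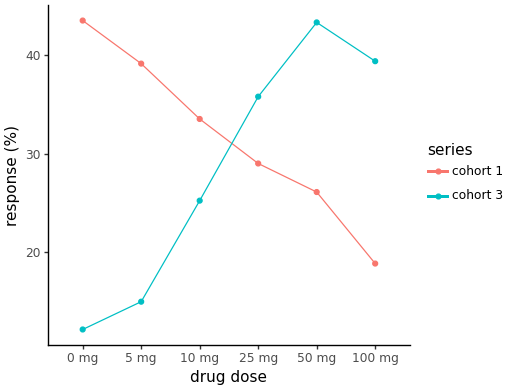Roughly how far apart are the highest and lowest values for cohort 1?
≈ 25

Max 0 mg ≈ 45, min 100 mg ≈ 20; range ≈ 25.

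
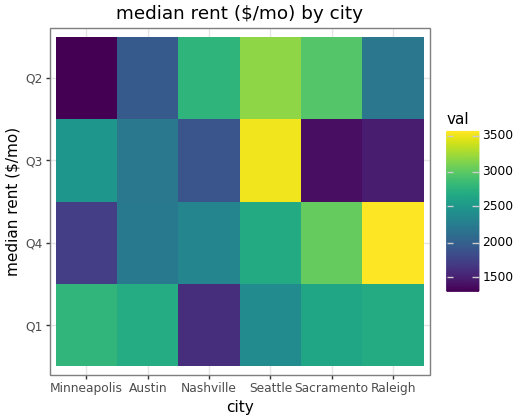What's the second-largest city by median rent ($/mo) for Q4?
Top 3 for Q4: Raleigh ≈ 3600, Sacramento ≈ 3000, Seattle ≈ 2600.

Sacramento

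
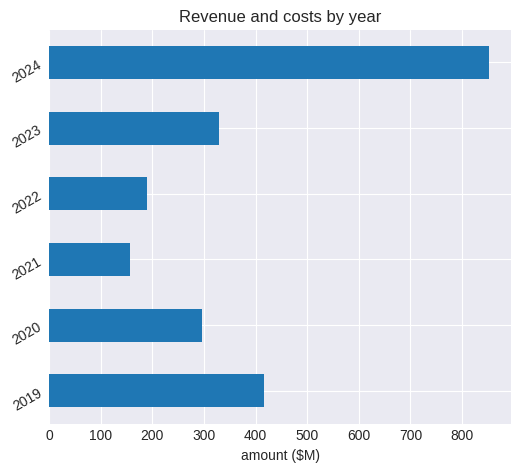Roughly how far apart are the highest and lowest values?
≈ 700

Max 2024 ≈ 900, min 2021 ≈ 200; range ≈ 700.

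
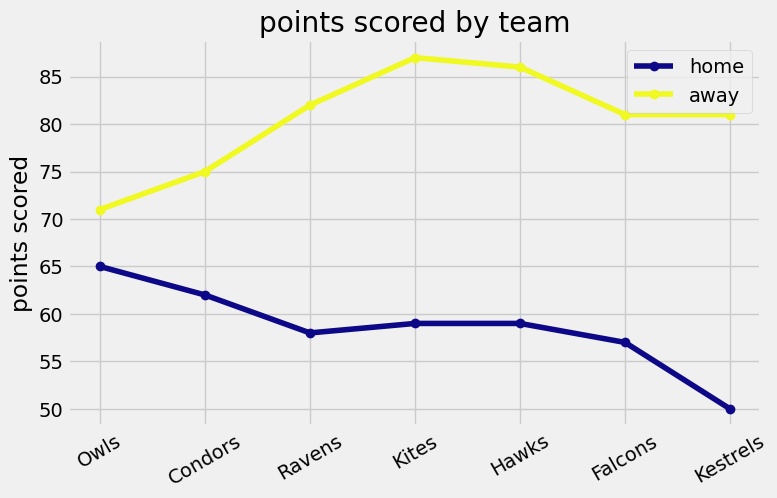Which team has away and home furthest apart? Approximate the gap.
Kestrels: away ≈ 80, home ≈ 50 → gap ≈ 30. Next-largest (Kites) is only ≈ 25.

Kestrels, ≈ 30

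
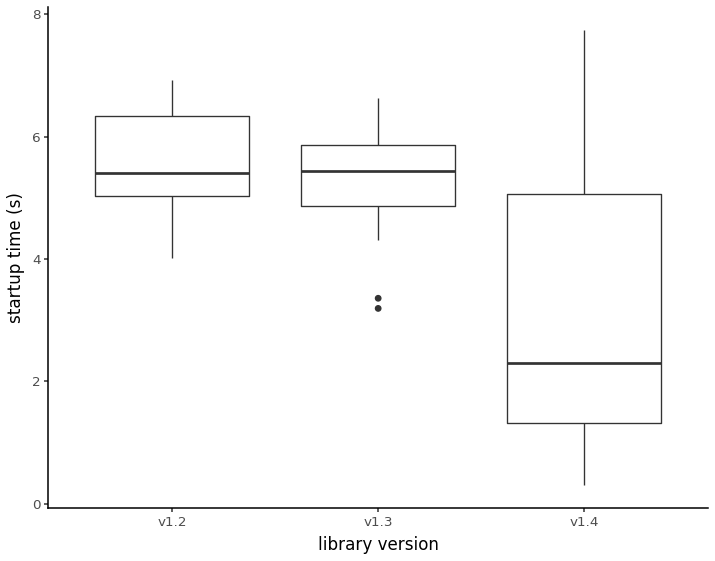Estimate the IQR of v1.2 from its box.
Q3 ≈ 6.5, Q1 ≈ 5.0; IQR ≈ 1.5.

≈ 1.5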